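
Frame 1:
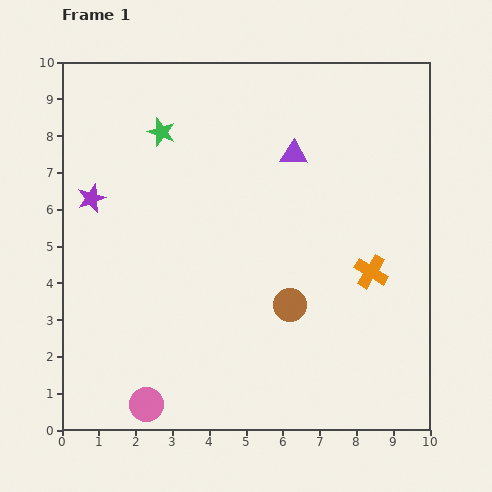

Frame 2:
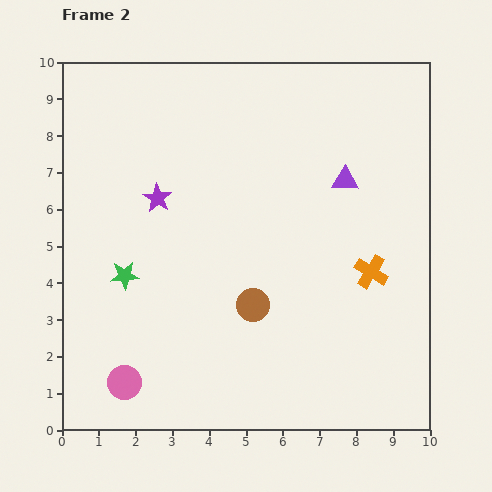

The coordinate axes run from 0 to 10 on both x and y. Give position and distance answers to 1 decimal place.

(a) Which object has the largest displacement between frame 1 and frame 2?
the green star

(moved 4.0; next 1.8)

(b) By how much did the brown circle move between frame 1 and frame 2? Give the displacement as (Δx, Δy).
(-1.0, 0.0)

The brown circle was at (6.2, 3.4) in frame 1 and (5.2, 3.4) in frame 2.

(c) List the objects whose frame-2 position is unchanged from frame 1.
the orange cross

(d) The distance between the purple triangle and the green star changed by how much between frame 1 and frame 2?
+2.9

Distance in frame 1: 3.6. Distance in frame 2: 6.5.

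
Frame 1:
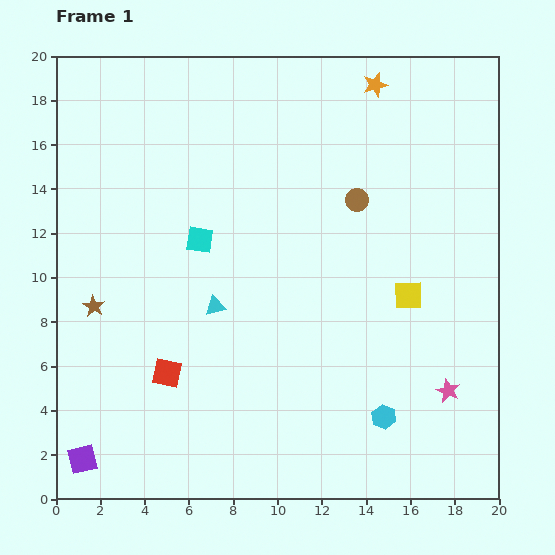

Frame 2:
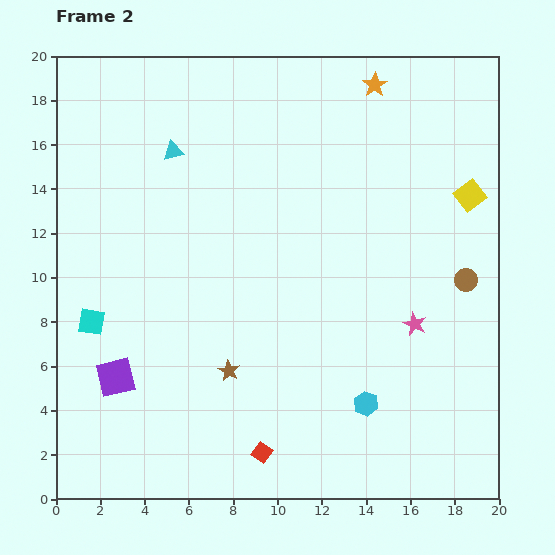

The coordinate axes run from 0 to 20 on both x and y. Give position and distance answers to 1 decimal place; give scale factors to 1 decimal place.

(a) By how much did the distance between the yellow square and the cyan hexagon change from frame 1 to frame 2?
+4.9

Distance in frame 1: 5.6. Distance in frame 2: 10.5.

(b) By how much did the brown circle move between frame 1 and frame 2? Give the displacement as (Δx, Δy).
(4.9, -3.6)

The brown circle was at (13.6, 13.5) in frame 1 and (18.5, 9.9) in frame 2.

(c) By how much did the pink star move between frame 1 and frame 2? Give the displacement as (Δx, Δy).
(-1.5, 3.0)

The pink star was at (17.7, 4.9) in frame 1 and (16.2, 7.9) in frame 2.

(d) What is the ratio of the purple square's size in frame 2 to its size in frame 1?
1.3×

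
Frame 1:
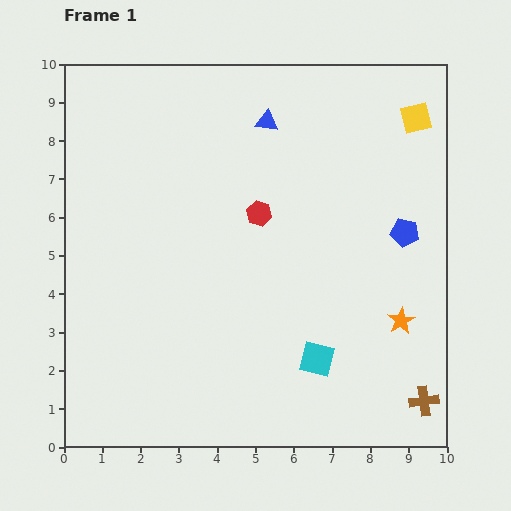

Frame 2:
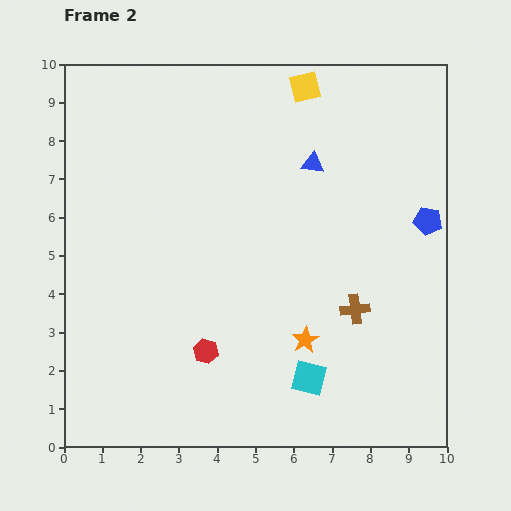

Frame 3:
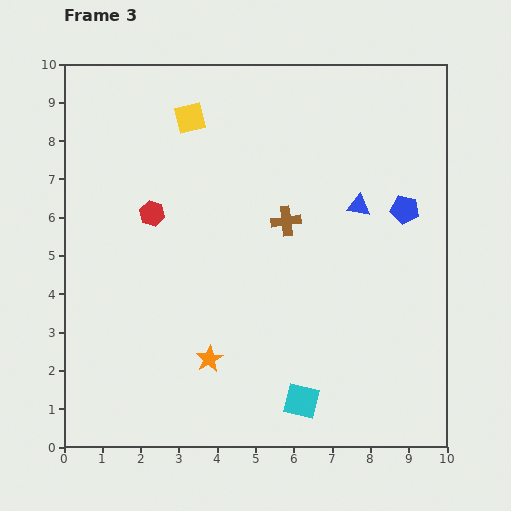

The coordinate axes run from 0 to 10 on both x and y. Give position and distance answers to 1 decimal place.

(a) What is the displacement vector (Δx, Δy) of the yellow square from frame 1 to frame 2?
(-2.9, 0.8)

The yellow square was at (9.2, 8.6) in frame 1 and (6.3, 9.4) in frame 2.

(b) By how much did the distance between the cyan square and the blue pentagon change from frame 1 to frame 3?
+1.7

Distance in frame 1: 4.0. Distance in frame 3: 5.7.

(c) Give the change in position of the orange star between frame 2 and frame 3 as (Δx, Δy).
(-2.5, -0.5)

The orange star was at (6.3, 2.8) in frame 2 and (3.8, 2.3) in frame 3.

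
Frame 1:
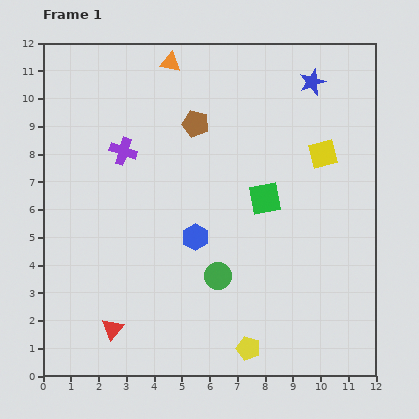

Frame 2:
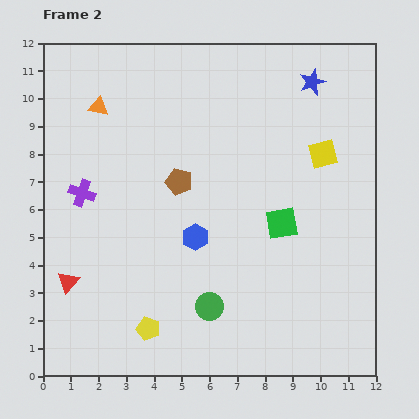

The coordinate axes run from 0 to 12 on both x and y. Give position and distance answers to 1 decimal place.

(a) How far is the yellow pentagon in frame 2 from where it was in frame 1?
3.7

The yellow pentagon moved from (7.4, 1.0) to (3.8, 1.7), a distance of √(3.6² + 0.7²) ≈ 3.7.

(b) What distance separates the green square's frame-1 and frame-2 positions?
1.1

The green square moved from (8.0, 6.4) to (8.6, 5.5), a distance of √(0.6² + 0.9²) ≈ 1.1.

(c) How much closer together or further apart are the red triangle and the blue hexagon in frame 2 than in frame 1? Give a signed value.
+0.4

Distance in frame 1: 4.5. Distance in frame 2: 4.9.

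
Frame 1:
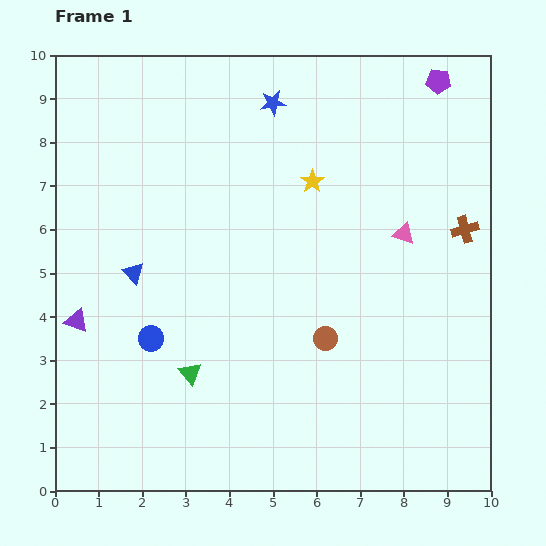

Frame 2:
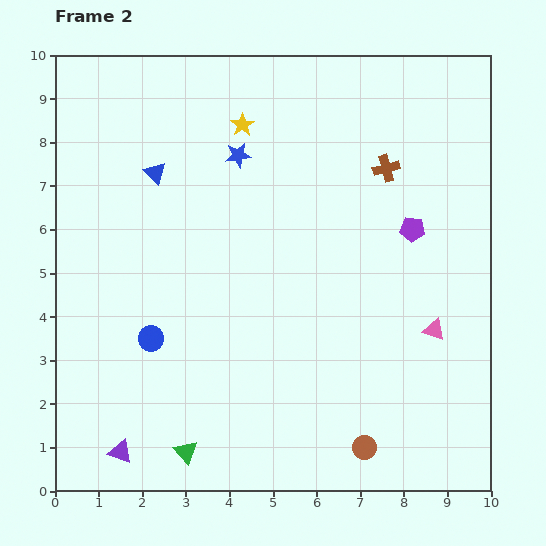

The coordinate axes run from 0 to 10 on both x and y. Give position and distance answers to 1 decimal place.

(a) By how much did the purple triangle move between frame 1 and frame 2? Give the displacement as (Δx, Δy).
(1.0, -3.0)

The purple triangle was at (0.5, 3.9) in frame 1 and (1.5, 0.9) in frame 2.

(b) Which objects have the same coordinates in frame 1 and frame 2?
the blue circle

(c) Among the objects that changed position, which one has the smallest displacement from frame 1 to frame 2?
the blue star

(moved 1.4)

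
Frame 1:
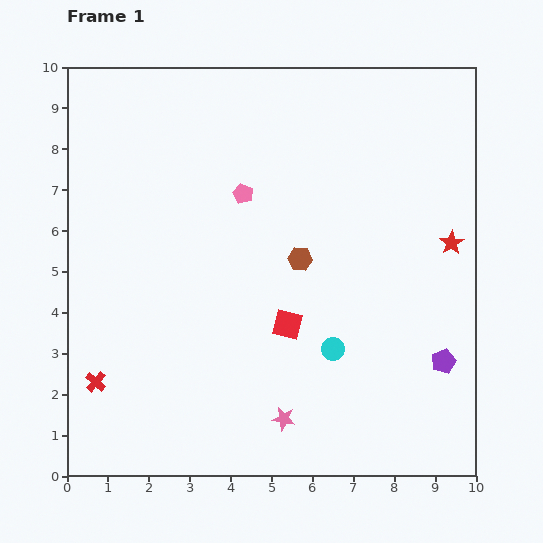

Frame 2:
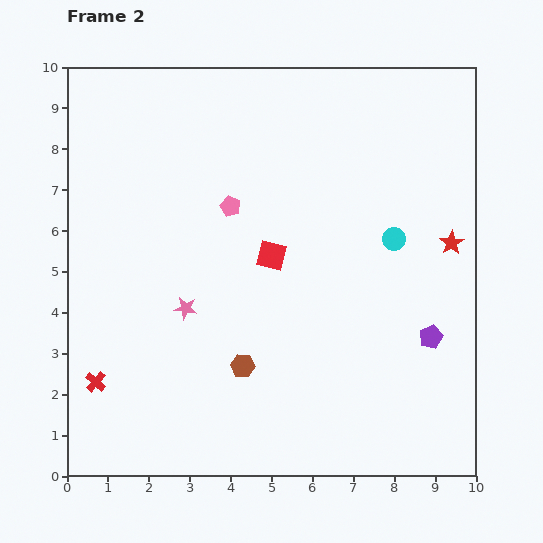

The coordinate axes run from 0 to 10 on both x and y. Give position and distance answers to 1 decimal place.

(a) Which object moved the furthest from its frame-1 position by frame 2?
the pink star

(moved 3.6; next 3.1)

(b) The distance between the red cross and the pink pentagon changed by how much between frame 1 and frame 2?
-0.4

Distance in frame 1: 5.8. Distance in frame 2: 5.4.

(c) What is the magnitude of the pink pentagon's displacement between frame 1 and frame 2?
0.4

The pink pentagon moved from (4.3, 6.9) to (4.0, 6.6), a distance of √(0.3² + 0.3²) ≈ 0.4.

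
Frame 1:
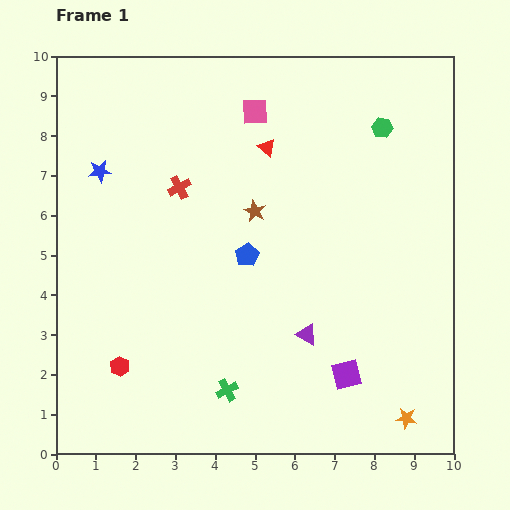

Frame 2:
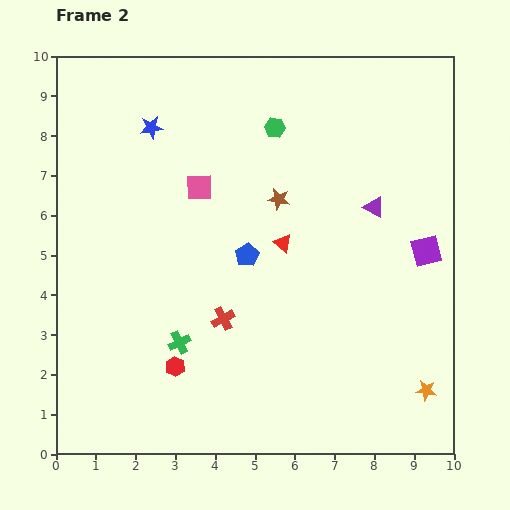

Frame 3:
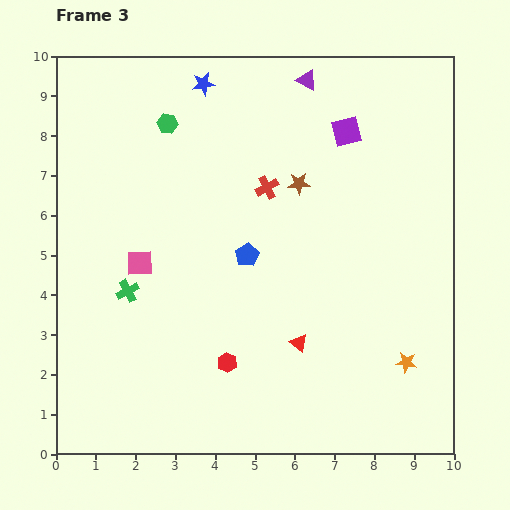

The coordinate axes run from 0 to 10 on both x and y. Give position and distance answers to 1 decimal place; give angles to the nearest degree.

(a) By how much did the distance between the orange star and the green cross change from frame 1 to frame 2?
+1.7

Distance in frame 1: 4.6. Distance in frame 2: 6.3.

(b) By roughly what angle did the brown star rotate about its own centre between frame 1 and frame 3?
30° counter-clockwise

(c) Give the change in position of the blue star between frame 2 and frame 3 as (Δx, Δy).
(1.3, 1.1)

The blue star was at (2.4, 8.2) in frame 2 and (3.7, 9.3) in frame 3.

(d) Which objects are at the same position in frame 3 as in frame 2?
the blue pentagon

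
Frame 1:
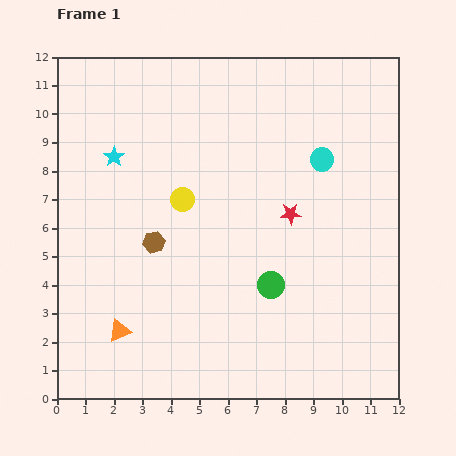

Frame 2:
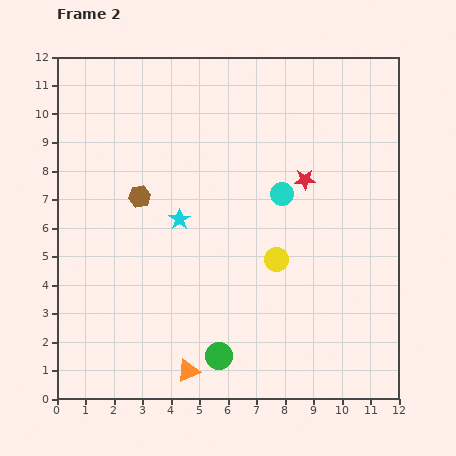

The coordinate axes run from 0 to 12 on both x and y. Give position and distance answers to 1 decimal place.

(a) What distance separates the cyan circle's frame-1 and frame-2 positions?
1.8

The cyan circle moved from (9.3, 8.4) to (7.9, 7.2), a distance of √(1.4² + 1.2²) ≈ 1.8.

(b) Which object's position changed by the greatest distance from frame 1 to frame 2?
the yellow circle

(moved 3.9; next 3.2)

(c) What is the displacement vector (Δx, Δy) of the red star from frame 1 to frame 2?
(0.5, 1.2)

The red star was at (8.2, 6.5) in frame 1 and (8.7, 7.7) in frame 2.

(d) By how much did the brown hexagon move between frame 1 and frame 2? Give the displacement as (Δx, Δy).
(-0.5, 1.6)

The brown hexagon was at (3.4, 5.5) in frame 1 and (2.9, 7.1) in frame 2.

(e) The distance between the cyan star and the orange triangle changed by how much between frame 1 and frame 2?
-0.8

Distance in frame 1: 6.1. Distance in frame 2: 5.3.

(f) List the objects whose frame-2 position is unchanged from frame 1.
none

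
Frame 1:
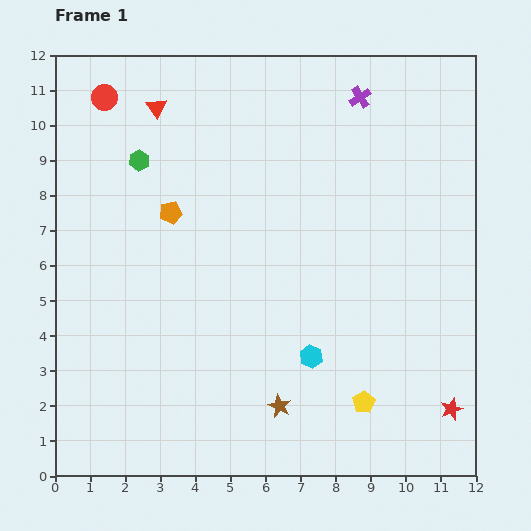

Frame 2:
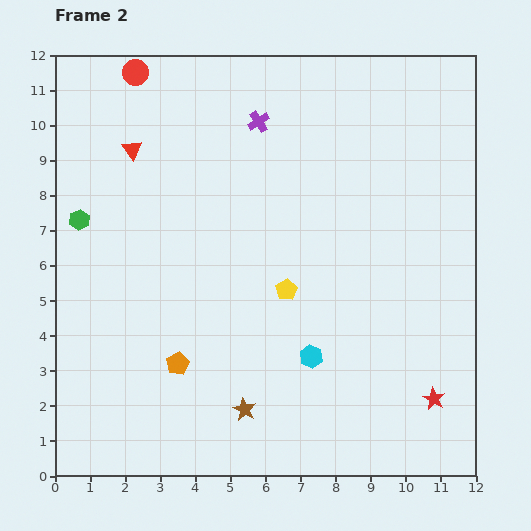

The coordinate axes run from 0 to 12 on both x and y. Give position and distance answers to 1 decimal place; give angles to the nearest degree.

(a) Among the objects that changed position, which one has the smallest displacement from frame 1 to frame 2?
the red star

(moved 0.6)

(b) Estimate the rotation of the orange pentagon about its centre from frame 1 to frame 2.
16° counter-clockwise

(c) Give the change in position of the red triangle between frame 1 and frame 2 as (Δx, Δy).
(-0.7, -1.2)

The red triangle was at (2.9, 10.5) in frame 1 and (2.2, 9.3) in frame 2.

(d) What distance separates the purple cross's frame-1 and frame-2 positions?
3.0

The purple cross moved from (8.7, 10.8) to (5.8, 10.1), a distance of √(2.9² + 0.7²) ≈ 3.0.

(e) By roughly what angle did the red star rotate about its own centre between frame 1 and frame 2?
23° counter-clockwise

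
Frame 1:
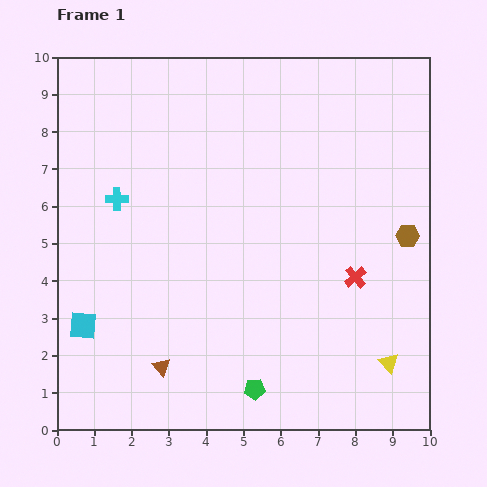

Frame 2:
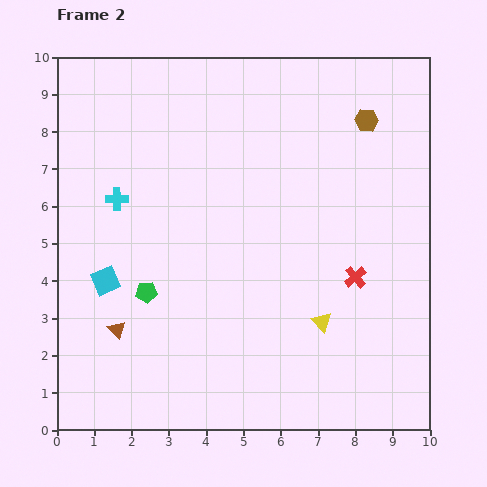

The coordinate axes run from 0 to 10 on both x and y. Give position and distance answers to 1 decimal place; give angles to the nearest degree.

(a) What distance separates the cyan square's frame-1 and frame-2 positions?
1.3

The cyan square moved from (0.7, 2.8) to (1.3, 4.0), a distance of √(0.6² + 1.2²) ≈ 1.3.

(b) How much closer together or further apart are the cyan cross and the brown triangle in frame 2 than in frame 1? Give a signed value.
-1.2

Distance in frame 1: 4.7. Distance in frame 2: 3.5.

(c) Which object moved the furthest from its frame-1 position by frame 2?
the green pentagon

(moved 3.9; next 3.3)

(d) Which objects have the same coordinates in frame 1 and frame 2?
the red cross, the cyan cross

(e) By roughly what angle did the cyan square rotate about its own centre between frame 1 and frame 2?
29° counter-clockwise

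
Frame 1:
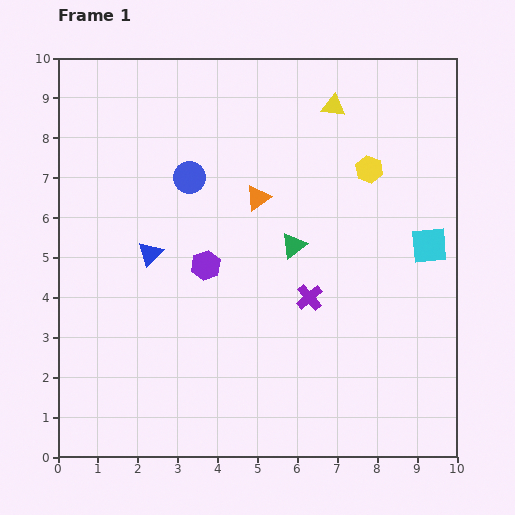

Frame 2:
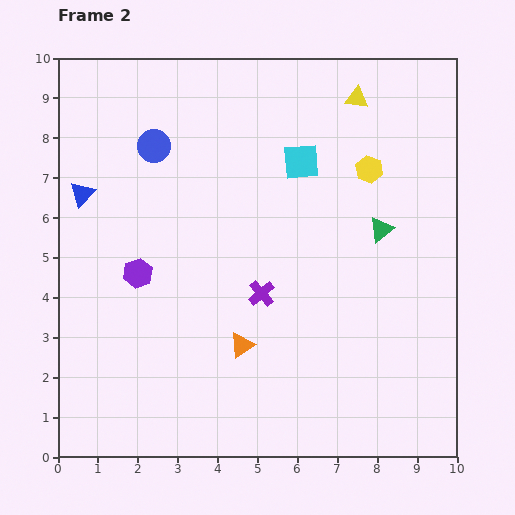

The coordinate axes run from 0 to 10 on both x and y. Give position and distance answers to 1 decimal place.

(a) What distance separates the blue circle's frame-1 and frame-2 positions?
1.2

The blue circle moved from (3.3, 7.0) to (2.4, 7.8), a distance of √(0.9² + 0.8²) ≈ 1.2.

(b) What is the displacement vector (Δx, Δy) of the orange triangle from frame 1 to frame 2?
(-0.4, -3.7)

The orange triangle was at (5.0, 6.5) in frame 1 and (4.6, 2.8) in frame 2.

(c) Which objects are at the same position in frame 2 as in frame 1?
the yellow hexagon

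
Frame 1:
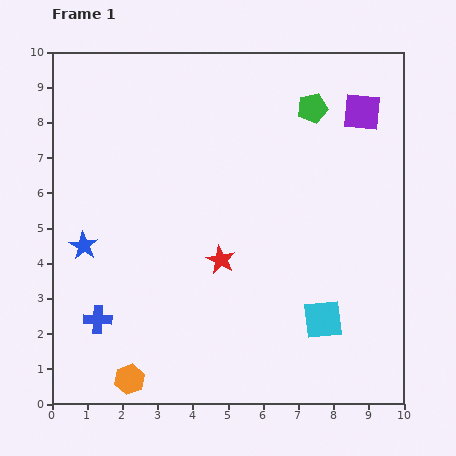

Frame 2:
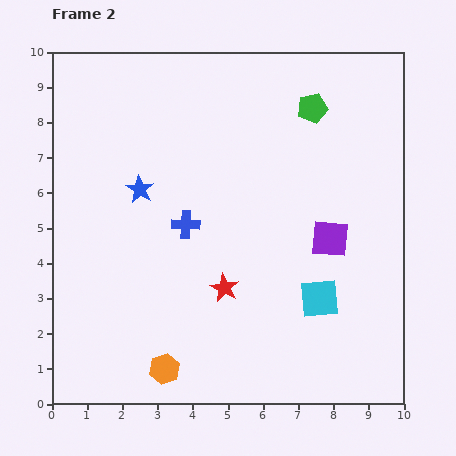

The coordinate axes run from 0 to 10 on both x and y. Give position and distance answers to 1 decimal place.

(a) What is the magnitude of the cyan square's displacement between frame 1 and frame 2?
0.6

The cyan square moved from (7.7, 2.4) to (7.6, 3.0), a distance of √(0.1² + 0.6²) ≈ 0.6.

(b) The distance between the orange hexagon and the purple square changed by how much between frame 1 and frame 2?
-4.1

Distance in frame 1: 10.1. Distance in frame 2: 6.0.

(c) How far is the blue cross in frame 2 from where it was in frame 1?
3.7

The blue cross moved from (1.3, 2.4) to (3.8, 5.1), a distance of √(2.5² + 2.7²) ≈ 3.7.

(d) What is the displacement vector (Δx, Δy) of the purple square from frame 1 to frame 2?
(-0.9, -3.6)

The purple square was at (8.8, 8.3) in frame 1 and (7.9, 4.7) in frame 2.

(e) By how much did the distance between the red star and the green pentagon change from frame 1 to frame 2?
+0.7

Distance in frame 1: 5.0. Distance in frame 2: 5.7.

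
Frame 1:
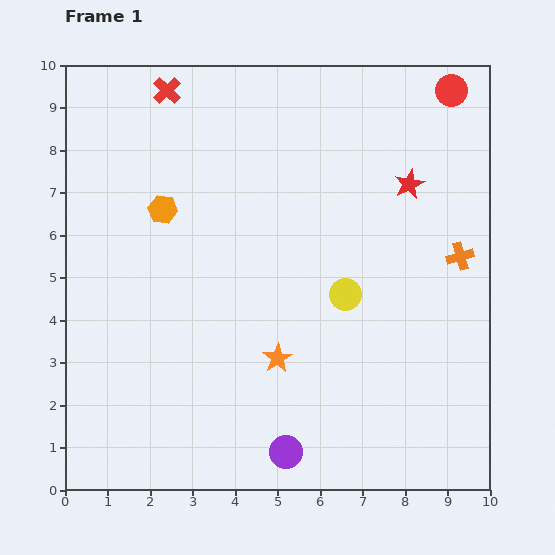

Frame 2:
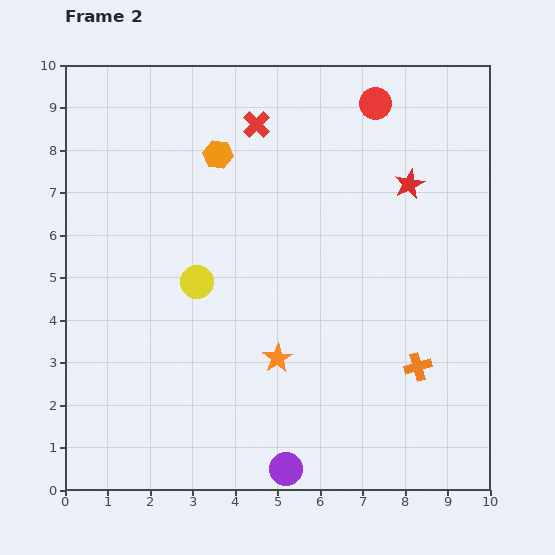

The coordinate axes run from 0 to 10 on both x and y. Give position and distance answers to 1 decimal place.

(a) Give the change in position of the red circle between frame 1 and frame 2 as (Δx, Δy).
(-1.8, -0.3)

The red circle was at (9.1, 9.4) in frame 1 and (7.3, 9.1) in frame 2.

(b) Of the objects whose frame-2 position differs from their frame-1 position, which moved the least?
the purple circle

(moved 0.4)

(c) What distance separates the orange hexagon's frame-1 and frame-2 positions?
1.8

The orange hexagon moved from (2.3, 6.6) to (3.6, 7.9), a distance of √(1.3² + 1.3²) ≈ 1.8.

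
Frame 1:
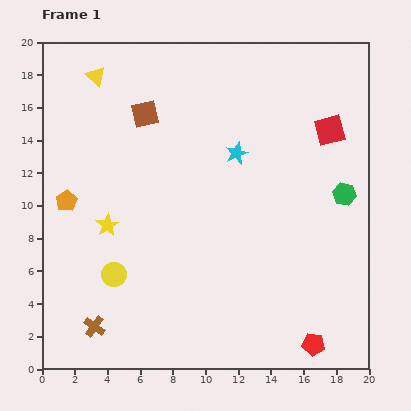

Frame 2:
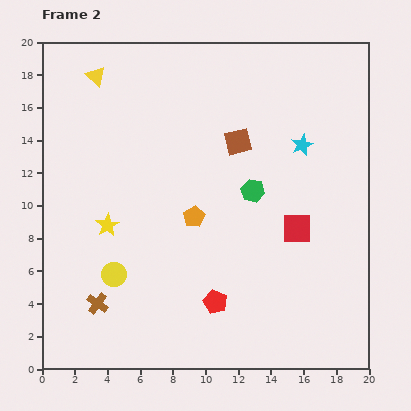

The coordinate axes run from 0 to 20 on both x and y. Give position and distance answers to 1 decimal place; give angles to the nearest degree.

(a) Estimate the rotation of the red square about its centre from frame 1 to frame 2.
15° clockwise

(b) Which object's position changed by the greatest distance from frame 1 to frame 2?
the orange pentagon

(moved 7.9; next 6.5)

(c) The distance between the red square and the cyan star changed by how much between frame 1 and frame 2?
-0.8

Distance in frame 1: 5.9. Distance in frame 2: 5.1.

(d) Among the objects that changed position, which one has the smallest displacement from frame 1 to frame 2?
the brown cross

(moved 1.4)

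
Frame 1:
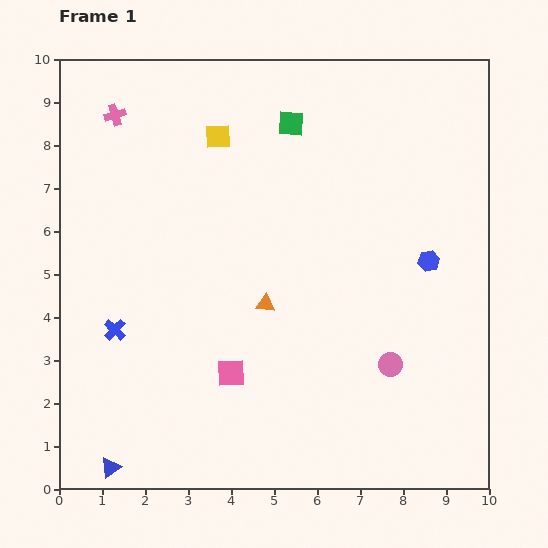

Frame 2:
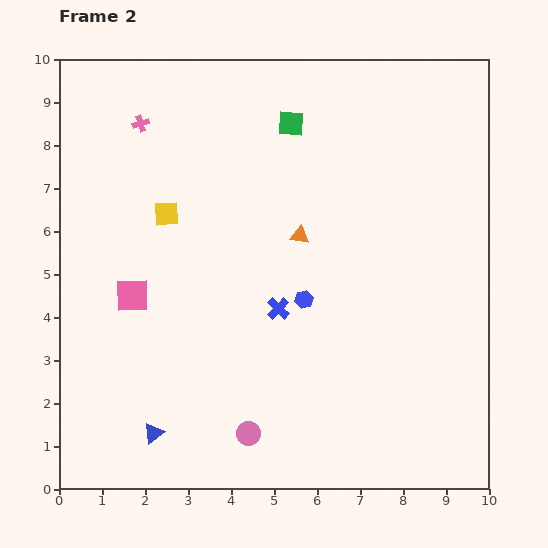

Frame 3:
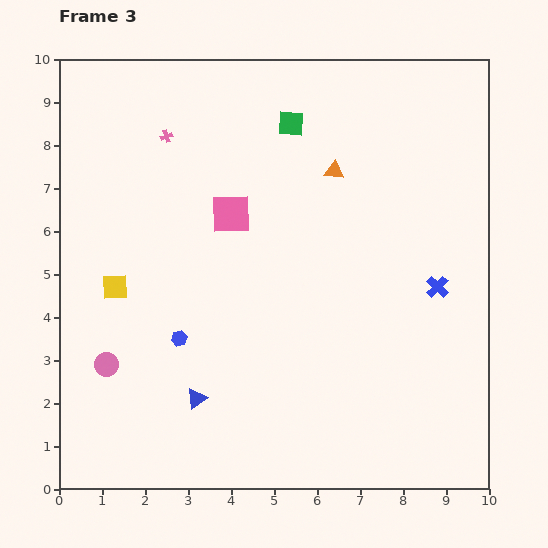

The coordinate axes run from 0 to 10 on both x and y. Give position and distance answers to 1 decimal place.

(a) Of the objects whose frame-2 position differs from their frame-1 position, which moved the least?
the pink cross

(moved 0.6)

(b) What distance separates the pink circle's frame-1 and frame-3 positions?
6.6

The pink circle moved from (7.7, 2.9) to (1.1, 2.9), a distance of √(6.6² + 0.0²) ≈ 6.6.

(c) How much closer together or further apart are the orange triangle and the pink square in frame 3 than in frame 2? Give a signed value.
-1.5

Distance in frame 2: 4.1. Distance in frame 3: 2.6.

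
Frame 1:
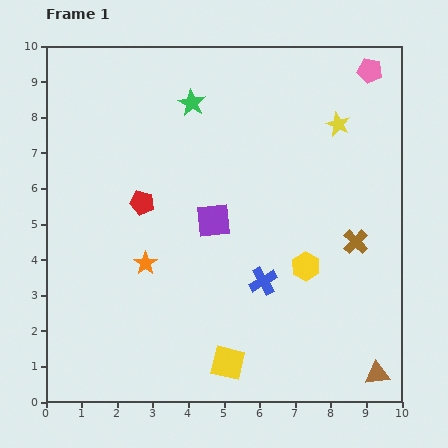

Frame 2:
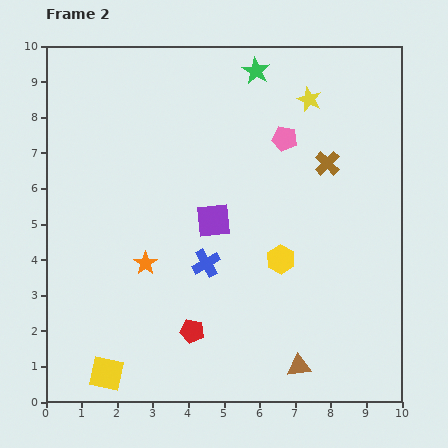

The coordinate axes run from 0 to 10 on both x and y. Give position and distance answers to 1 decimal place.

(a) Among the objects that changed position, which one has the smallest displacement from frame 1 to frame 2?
the yellow hexagon

(moved 0.7)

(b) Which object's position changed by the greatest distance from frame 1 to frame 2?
the red pentagon

(moved 3.9; next 3.4)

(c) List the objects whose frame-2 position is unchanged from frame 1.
the orange star, the purple square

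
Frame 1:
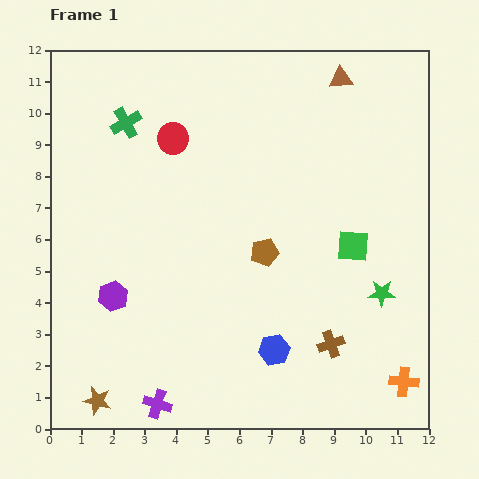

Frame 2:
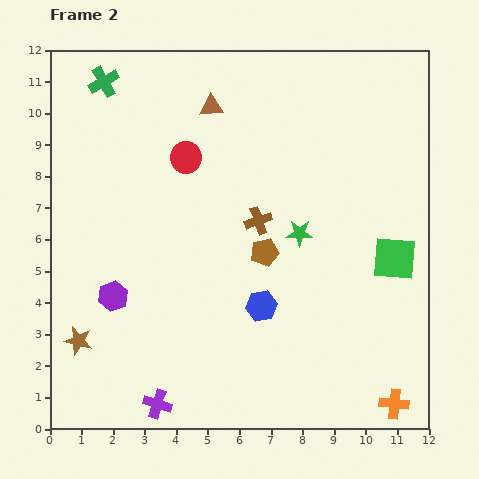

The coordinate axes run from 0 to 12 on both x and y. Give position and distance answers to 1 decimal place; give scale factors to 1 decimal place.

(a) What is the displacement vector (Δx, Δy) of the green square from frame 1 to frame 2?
(1.3, -0.4)

The green square was at (9.6, 5.8) in frame 1 and (10.9, 5.4) in frame 2.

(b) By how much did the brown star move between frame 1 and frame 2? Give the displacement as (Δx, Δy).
(-0.6, 1.9)

The brown star was at (1.5, 0.9) in frame 1 and (0.9, 2.8) in frame 2.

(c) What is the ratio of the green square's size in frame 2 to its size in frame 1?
1.4×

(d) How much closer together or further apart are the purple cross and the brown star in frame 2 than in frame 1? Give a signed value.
+1.3

Distance in frame 1: 1.9. Distance in frame 2: 3.2.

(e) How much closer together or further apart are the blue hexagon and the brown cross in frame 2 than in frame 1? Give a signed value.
+0.9

Distance in frame 1: 1.8. Distance in frame 2: 2.7.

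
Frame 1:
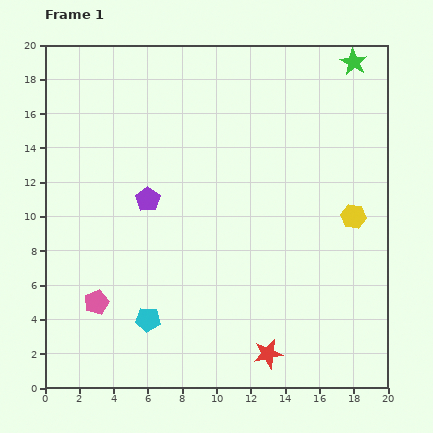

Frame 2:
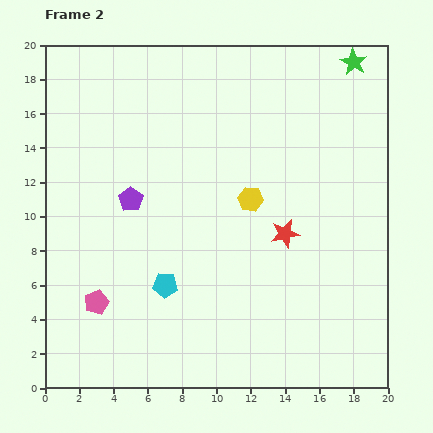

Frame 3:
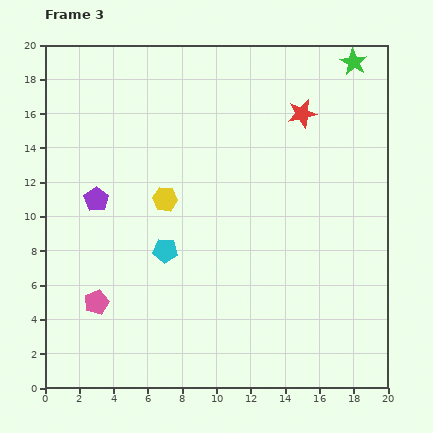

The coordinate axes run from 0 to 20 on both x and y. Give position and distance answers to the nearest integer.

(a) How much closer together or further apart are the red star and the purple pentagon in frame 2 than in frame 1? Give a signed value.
-2

Distance in frame 1: 11. Distance in frame 2: 9.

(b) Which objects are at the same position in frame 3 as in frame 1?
the green star, the pink pentagon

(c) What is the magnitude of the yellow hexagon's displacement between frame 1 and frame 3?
11

The yellow hexagon moved from (18, 10) to (7, 11), a distance of √(11² + 1²) ≈ 11.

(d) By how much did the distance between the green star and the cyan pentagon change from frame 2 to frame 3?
-1

Distance in frame 2: 17. Distance in frame 3: 16.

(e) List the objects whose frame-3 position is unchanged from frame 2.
the green star, the pink pentagon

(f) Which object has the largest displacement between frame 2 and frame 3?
the red star

(moved 7; next 5)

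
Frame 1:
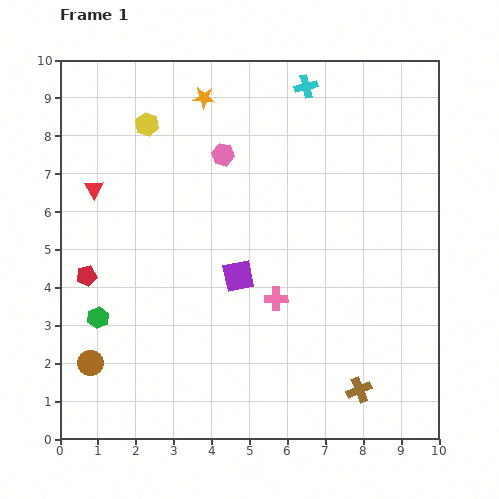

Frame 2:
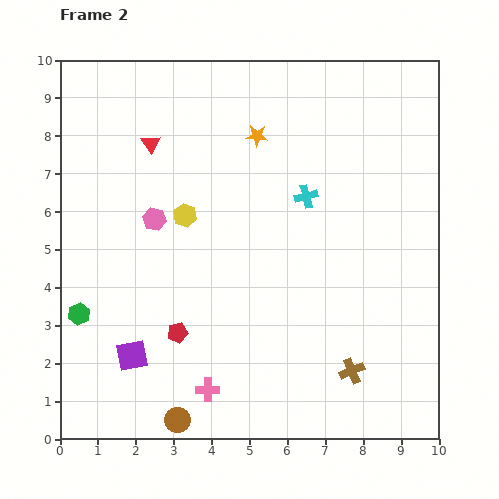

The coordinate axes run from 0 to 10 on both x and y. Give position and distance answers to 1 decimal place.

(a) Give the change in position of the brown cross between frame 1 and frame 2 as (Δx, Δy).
(-0.2, 0.5)

The brown cross was at (7.9, 1.3) in frame 1 and (7.7, 1.8) in frame 2.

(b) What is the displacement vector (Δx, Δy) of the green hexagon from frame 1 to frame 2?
(-0.5, 0.1)

The green hexagon was at (1.0, 3.2) in frame 1 and (0.5, 3.3) in frame 2.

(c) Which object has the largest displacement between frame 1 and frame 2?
the purple square

(moved 3.5; next 3.0)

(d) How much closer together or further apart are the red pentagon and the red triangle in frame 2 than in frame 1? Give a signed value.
+2.7

Distance in frame 1: 2.3. Distance in frame 2: 5.0.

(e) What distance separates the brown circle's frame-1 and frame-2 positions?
2.7

The brown circle moved from (0.8, 2.0) to (3.1, 0.5), a distance of √(2.3² + 1.5²) ≈ 2.7.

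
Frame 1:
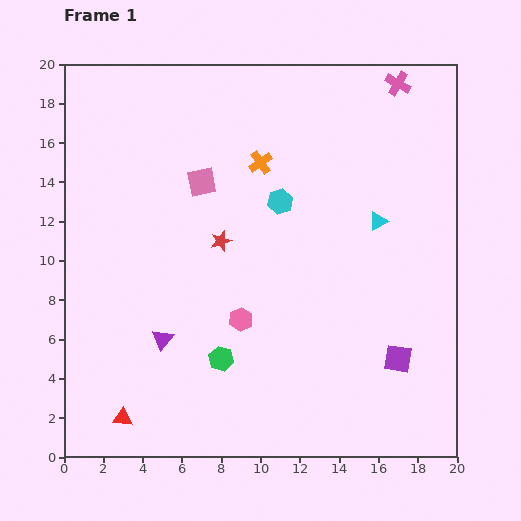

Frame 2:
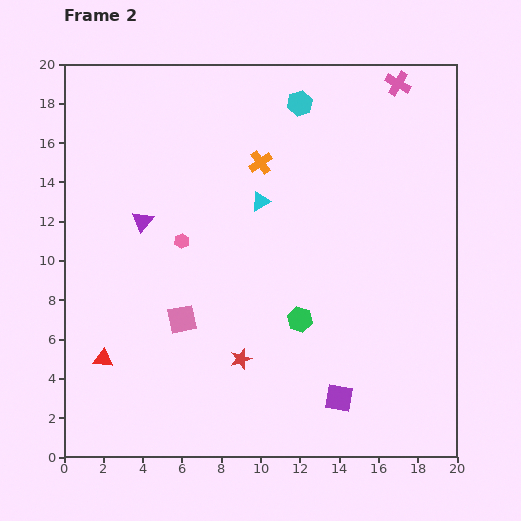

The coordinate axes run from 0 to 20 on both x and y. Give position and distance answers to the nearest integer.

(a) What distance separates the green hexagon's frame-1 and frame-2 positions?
4

The green hexagon moved from (8, 5) to (12, 7), a distance of √(4² + 2²) ≈ 4.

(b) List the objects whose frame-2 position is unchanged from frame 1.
the orange cross, the pink cross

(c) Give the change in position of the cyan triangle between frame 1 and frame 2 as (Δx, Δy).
(-6, 1)

The cyan triangle was at (16, 12) in frame 1 and (10, 13) in frame 2.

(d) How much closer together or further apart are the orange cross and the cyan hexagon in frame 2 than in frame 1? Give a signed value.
+2

Distance in frame 1: 2. Distance in frame 2: 4.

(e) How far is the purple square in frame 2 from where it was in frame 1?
4

The purple square moved from (17, 5) to (14, 3), a distance of √(3² + 2²) ≈ 4.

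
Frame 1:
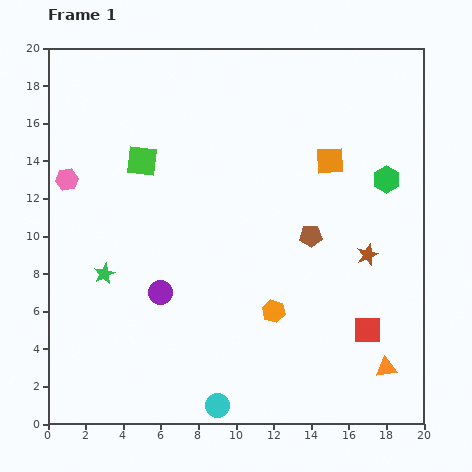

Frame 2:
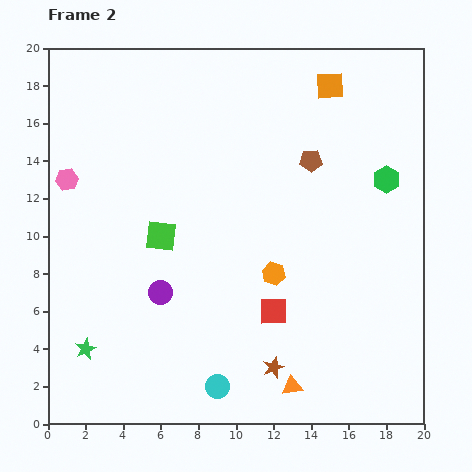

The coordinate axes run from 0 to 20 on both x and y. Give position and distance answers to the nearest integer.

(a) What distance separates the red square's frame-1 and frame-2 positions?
5

The red square moved from (17, 5) to (12, 6), a distance of √(5² + 1²) ≈ 5.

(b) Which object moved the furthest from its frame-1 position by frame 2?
the brown star

(moved 8; next 5)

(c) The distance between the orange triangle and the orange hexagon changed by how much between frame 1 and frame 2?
-1

Distance in frame 1: 7. Distance in frame 2: 6.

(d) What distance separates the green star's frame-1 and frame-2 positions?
4

The green star moved from (3, 8) to (2, 4), a distance of √(1² + 4²) ≈ 4.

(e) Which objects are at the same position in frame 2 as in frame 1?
the pink hexagon, the green hexagon, the purple circle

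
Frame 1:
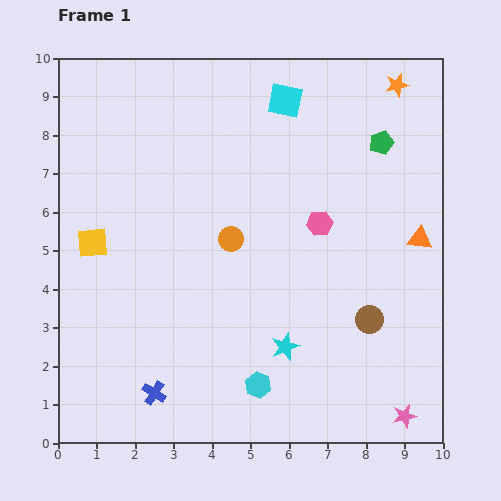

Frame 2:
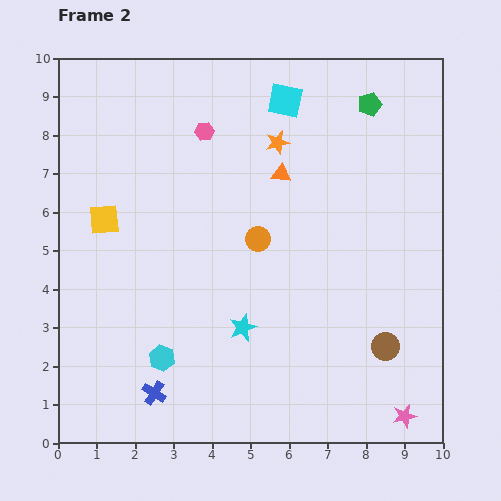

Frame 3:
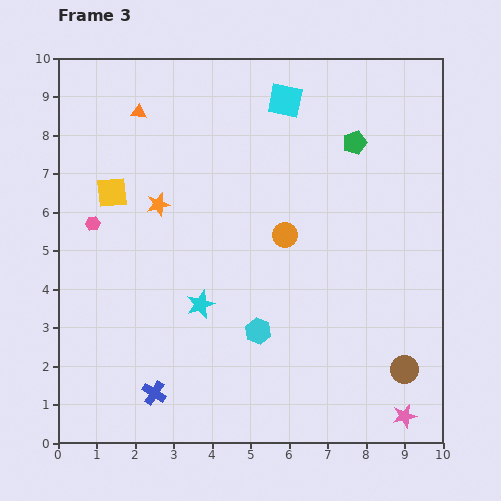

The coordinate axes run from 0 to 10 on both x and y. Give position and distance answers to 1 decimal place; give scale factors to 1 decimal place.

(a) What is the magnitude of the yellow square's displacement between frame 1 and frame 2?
0.7

The yellow square moved from (0.9, 5.2) to (1.2, 5.8), a distance of √(0.3² + 0.6²) ≈ 0.7.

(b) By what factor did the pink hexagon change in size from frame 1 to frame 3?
0.6×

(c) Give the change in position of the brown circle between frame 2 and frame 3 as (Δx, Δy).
(0.5, -0.6)

The brown circle was at (8.5, 2.5) in frame 2 and (9.0, 1.9) in frame 3.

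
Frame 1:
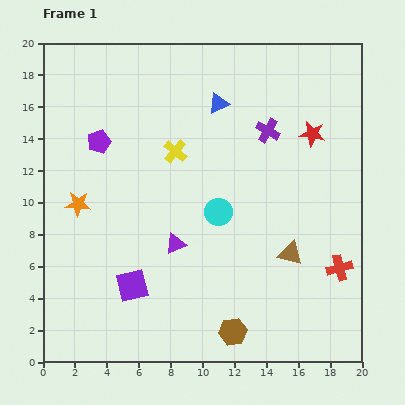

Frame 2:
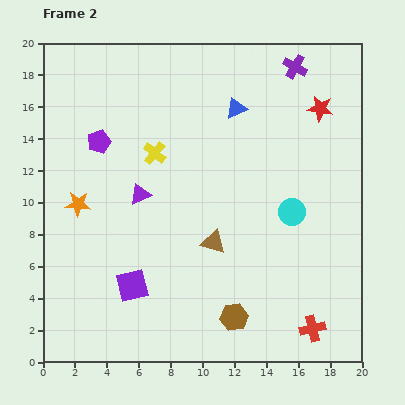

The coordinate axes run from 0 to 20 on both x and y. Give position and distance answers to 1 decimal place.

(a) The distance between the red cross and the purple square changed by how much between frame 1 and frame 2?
-1.4

Distance in frame 1: 13.0. Distance in frame 2: 11.6.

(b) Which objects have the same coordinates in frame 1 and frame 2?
the purple pentagon, the orange star, the purple square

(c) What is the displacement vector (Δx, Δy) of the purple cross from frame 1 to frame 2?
(1.7, 4.0)

The purple cross was at (14.1, 14.5) in frame 1 and (15.8, 18.5) in frame 2.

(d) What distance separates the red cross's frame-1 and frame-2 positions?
4.2

The red cross moved from (18.6, 5.9) to (16.9, 2.1), a distance of √(1.7² + 3.8²) ≈ 4.2.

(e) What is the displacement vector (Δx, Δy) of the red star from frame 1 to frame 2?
(0.5, 1.6)

The red star was at (16.9, 14.3) in frame 1 and (17.4, 15.9) in frame 2.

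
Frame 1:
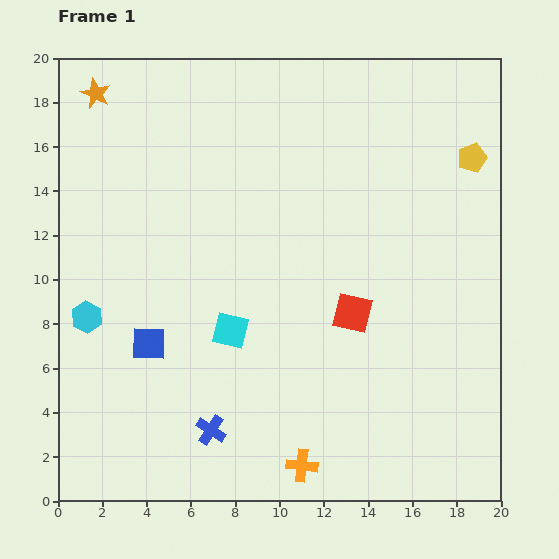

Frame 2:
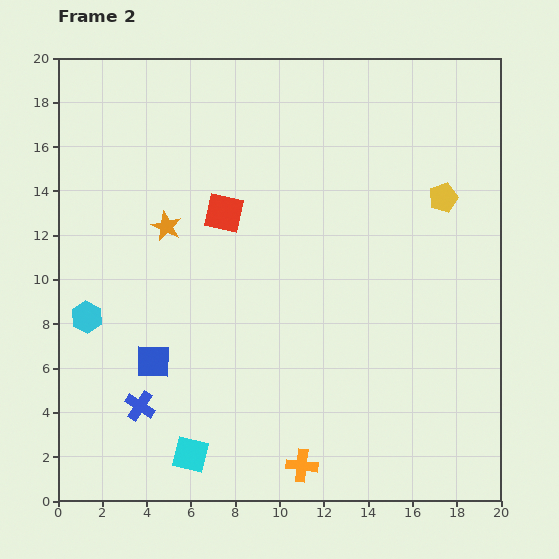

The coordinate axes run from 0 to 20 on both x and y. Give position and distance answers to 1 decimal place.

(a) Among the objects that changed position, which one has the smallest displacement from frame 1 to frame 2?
the blue square

(moved 0.8)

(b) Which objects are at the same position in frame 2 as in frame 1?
the cyan hexagon, the orange cross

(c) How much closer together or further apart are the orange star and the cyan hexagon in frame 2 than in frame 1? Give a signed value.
-4.6

Distance in frame 1: 10.1. Distance in frame 2: 5.5.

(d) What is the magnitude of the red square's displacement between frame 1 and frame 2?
7.3

The red square moved from (13.3, 8.5) to (7.5, 13.0), a distance of √(5.8² + 4.5²) ≈ 7.3.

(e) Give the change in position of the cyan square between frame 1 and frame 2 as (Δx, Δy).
(-1.8, -5.6)

The cyan square was at (7.8, 7.7) in frame 1 and (6.0, 2.1) in frame 2.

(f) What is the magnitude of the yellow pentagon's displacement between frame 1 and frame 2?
2.2

The yellow pentagon moved from (18.7, 15.5) to (17.4, 13.7), a distance of √(1.3² + 1.8²) ≈ 2.2.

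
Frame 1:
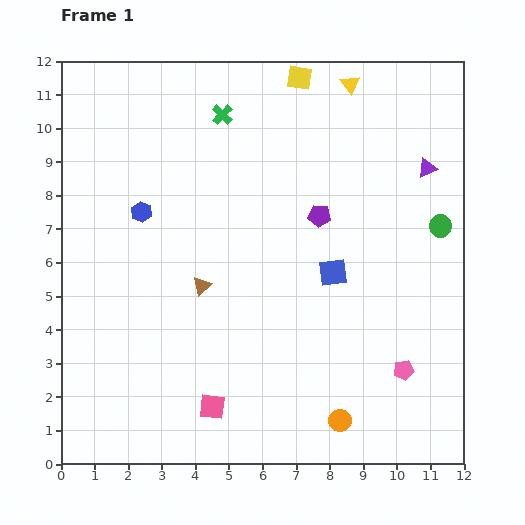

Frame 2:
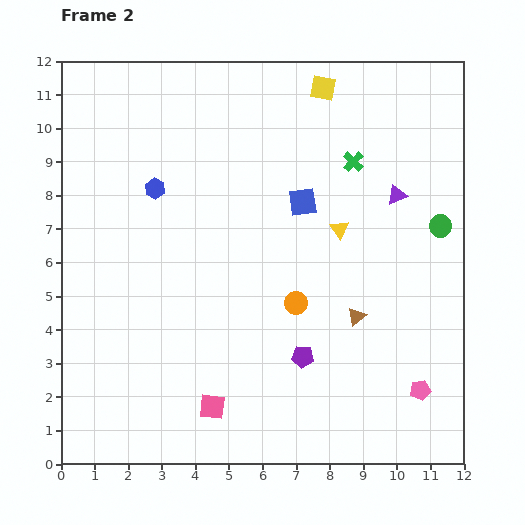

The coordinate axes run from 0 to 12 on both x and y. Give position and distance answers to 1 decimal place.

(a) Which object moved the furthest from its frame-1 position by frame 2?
the brown triangle

(moved 4.7; next 4.3)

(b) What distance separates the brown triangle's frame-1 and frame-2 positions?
4.7

The brown triangle moved from (4.2, 5.3) to (8.8, 4.4), a distance of √(4.6² + 0.9²) ≈ 4.7.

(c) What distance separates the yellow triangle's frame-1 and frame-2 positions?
4.3

The yellow triangle moved from (8.6, 11.3) to (8.3, 7.0), a distance of √(0.3² + 4.3²) ≈ 4.3.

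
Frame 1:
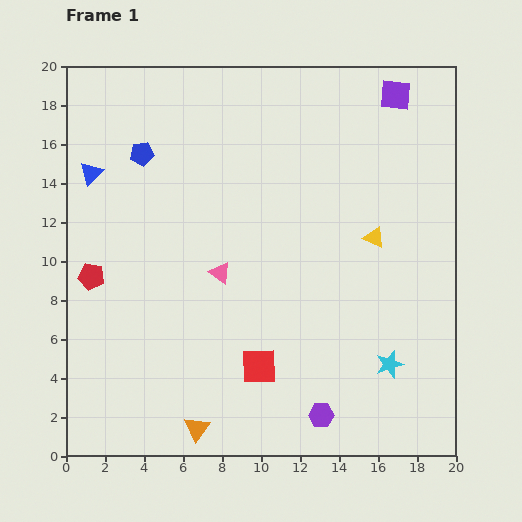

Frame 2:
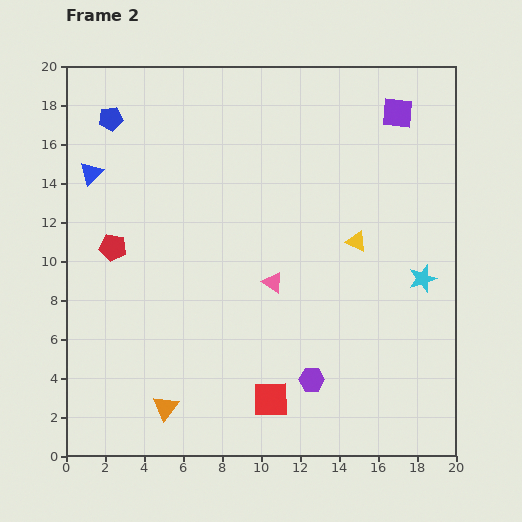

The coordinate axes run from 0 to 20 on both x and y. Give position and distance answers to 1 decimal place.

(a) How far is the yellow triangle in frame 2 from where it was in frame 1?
0.9

The yellow triangle moved from (15.8, 11.2) to (14.9, 11.0), a distance of √(0.9² + 0.2²) ≈ 0.9.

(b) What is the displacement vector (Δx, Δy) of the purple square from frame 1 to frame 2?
(0.1, -0.9)

The purple square was at (16.9, 18.5) in frame 1 and (17.0, 17.6) in frame 2.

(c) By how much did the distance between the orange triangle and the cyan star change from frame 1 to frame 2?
+4.4

Distance in frame 1: 10.4. Distance in frame 2: 14.8.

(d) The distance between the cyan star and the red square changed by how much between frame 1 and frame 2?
+3.3

Distance in frame 1: 6.7. Distance in frame 2: 10.0.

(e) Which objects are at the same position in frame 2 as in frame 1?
the blue triangle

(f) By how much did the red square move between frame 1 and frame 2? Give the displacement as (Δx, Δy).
(0.6, -1.7)

The red square was at (9.9, 4.6) in frame 1 and (10.5, 2.9) in frame 2.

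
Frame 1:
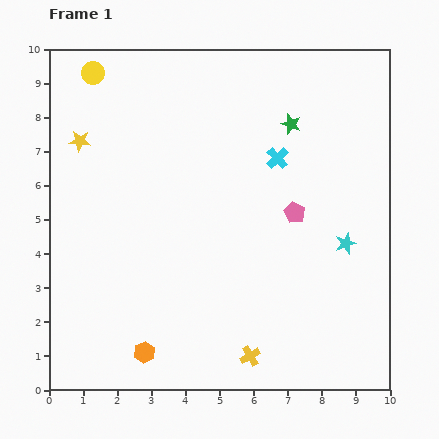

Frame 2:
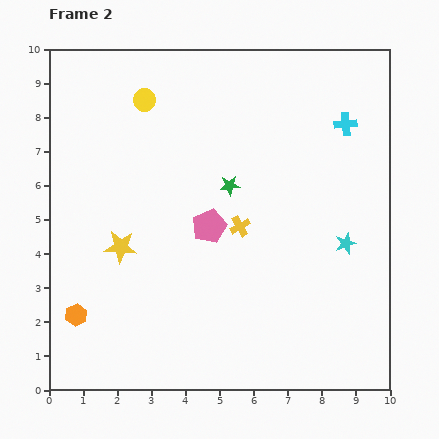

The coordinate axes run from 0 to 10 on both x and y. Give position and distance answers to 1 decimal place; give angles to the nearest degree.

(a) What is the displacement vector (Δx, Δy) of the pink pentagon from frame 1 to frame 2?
(-2.5, -0.4)

The pink pentagon was at (7.2, 5.2) in frame 1 and (4.7, 4.8) in frame 2.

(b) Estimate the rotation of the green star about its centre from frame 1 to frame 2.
25° counter-clockwise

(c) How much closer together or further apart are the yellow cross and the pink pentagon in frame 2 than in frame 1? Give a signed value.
-3.5

Distance in frame 1: 4.4. Distance in frame 2: 0.9.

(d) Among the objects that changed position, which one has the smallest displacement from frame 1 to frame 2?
the yellow circle

(moved 1.7)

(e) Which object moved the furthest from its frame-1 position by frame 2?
the yellow cross

(moved 3.8; next 3.3)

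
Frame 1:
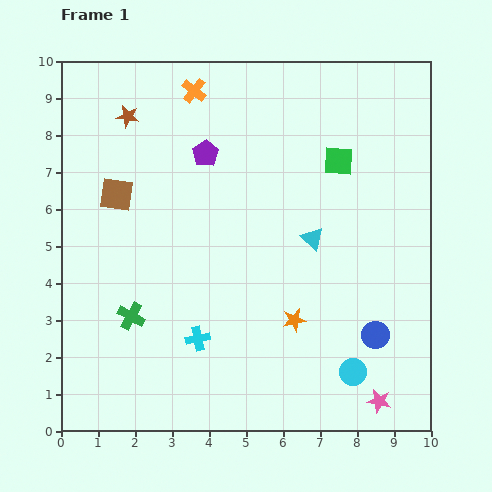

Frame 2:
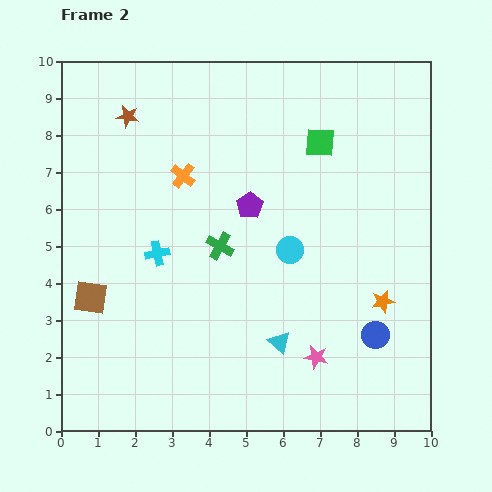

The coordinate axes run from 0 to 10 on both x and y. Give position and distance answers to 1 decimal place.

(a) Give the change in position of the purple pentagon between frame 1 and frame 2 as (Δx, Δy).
(1.2, -1.4)

The purple pentagon was at (3.9, 7.5) in frame 1 and (5.1, 6.1) in frame 2.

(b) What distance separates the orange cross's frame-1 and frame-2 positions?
2.3

The orange cross moved from (3.6, 9.2) to (3.3, 6.9), a distance of √(0.3² + 2.3²) ≈ 2.3.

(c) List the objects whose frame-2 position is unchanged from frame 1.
the blue circle, the brown star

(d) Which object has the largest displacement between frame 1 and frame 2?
the cyan circle

(moved 3.7; next 3.1)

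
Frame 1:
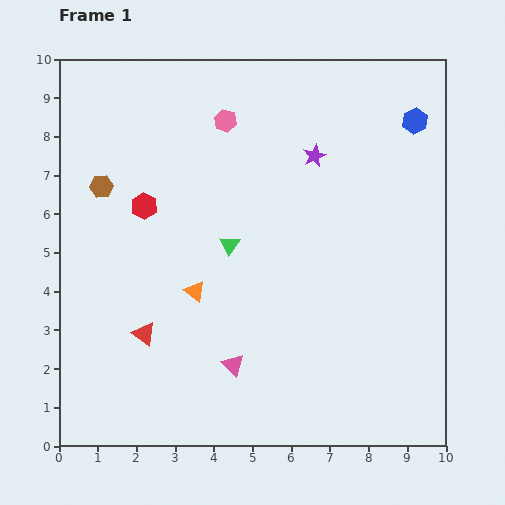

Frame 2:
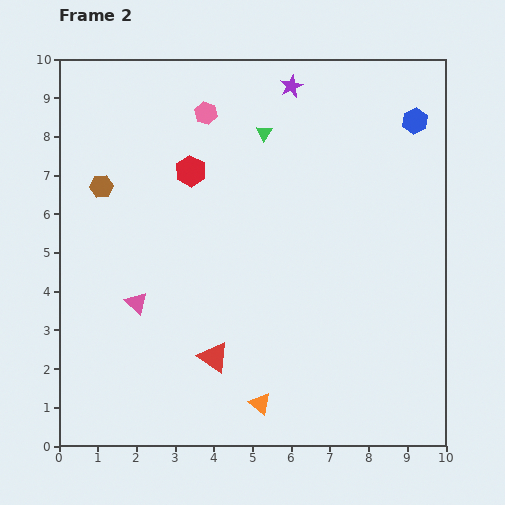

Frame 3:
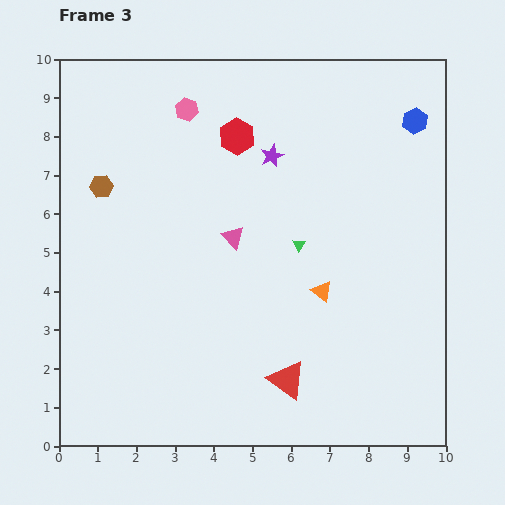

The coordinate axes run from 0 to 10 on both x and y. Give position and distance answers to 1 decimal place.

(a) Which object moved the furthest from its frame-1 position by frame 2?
the orange triangle

(moved 3.4; next 3.0)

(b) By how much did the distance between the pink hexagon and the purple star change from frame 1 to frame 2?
-0.2

Distance in frame 1: 2.5. Distance in frame 2: 2.3.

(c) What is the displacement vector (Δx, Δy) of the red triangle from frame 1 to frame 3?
(3.7, -1.2)

The red triangle was at (2.2, 2.9) in frame 1 and (5.9, 1.7) in frame 3.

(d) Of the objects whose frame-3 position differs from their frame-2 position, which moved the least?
the pink hexagon

(moved 0.5)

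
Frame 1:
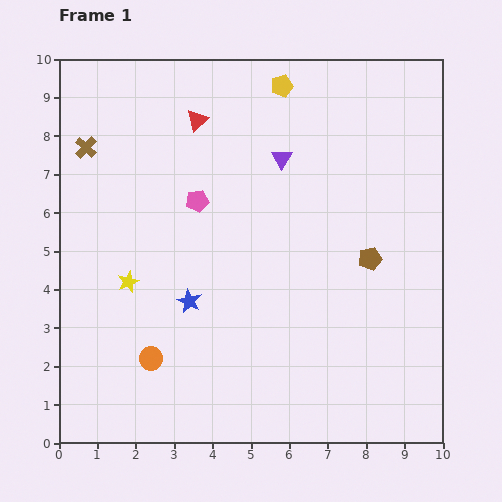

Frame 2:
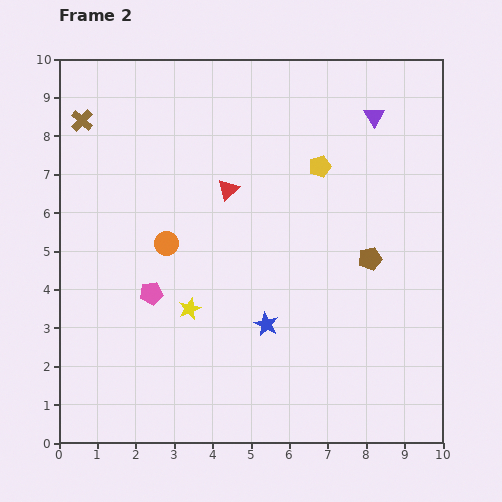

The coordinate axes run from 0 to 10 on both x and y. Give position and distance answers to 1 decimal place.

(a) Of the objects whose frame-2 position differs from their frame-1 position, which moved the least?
the brown cross

(moved 0.7)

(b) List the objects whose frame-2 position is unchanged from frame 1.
the brown pentagon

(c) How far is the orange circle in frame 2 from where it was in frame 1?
3.0

The orange circle moved from (2.4, 2.2) to (2.8, 5.2), a distance of √(0.4² + 3.0²) ≈ 3.0.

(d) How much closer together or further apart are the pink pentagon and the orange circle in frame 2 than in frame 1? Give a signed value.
-2.9

Distance in frame 1: 4.3. Distance in frame 2: 1.4.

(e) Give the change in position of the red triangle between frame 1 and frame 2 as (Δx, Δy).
(0.8, -1.8)

The red triangle was at (3.6, 8.4) in frame 1 and (4.4, 6.6) in frame 2.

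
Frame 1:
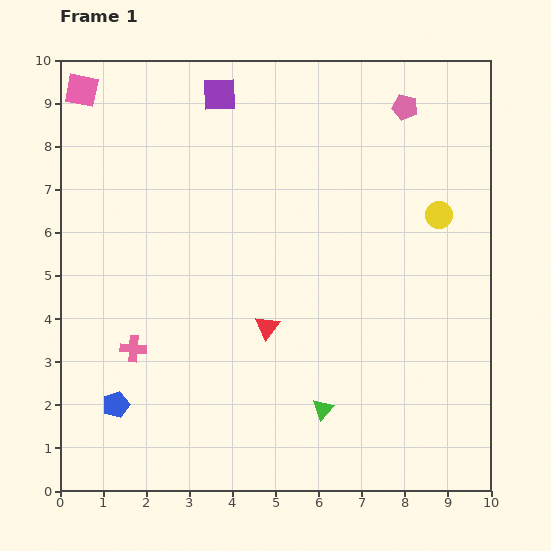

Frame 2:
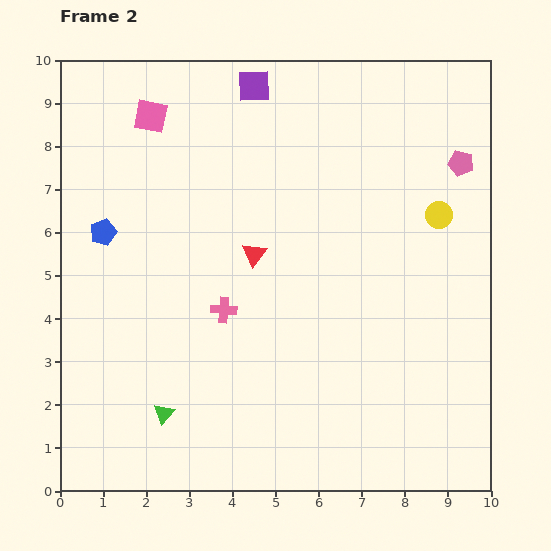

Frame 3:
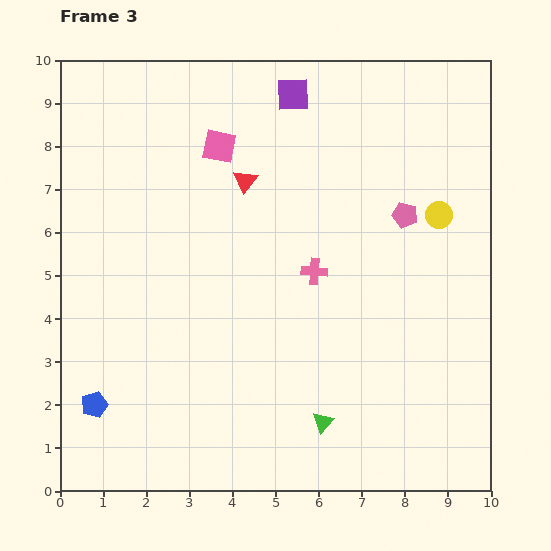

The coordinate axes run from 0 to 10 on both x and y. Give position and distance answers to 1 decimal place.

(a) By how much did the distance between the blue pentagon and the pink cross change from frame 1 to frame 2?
+1.9

Distance in frame 1: 1.4. Distance in frame 2: 3.3.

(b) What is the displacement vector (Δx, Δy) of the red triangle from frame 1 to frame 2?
(-0.3, 1.7)

The red triangle was at (4.8, 3.8) in frame 1 and (4.5, 5.5) in frame 2.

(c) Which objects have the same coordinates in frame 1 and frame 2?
the yellow circle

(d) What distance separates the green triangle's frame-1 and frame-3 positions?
0.3

The green triangle moved from (6.1, 1.9) to (6.1, 1.6), a distance of √(0.0² + 0.3²) ≈ 0.3.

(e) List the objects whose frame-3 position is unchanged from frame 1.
the yellow circle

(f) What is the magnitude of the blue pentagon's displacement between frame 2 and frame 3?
4.0

The blue pentagon moved from (1.0, 6.0) to (0.8, 2.0), a distance of √(0.2² + 4.0²) ≈ 4.0.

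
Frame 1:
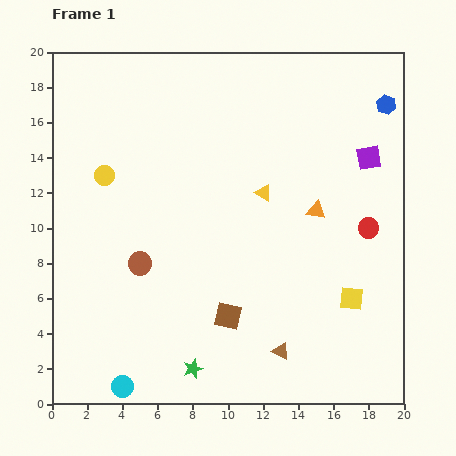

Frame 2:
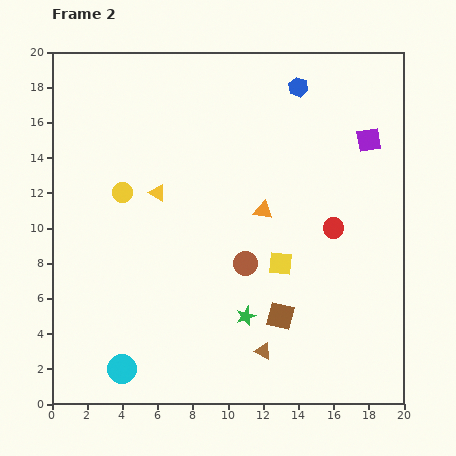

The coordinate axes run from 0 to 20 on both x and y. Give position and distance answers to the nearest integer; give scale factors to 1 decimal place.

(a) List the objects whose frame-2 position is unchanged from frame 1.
none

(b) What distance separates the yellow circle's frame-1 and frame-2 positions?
1

The yellow circle moved from (3, 13) to (4, 12), a distance of √(1² + 1²) ≈ 1.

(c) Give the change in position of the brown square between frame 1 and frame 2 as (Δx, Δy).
(3, 0)

The brown square was at (10, 5) in frame 1 and (13, 5) in frame 2.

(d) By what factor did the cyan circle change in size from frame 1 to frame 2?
1.3×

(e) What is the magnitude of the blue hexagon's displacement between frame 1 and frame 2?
5

The blue hexagon moved from (19, 17) to (14, 18), a distance of √(5² + 1²) ≈ 5.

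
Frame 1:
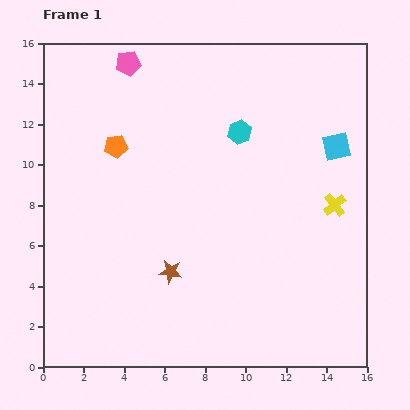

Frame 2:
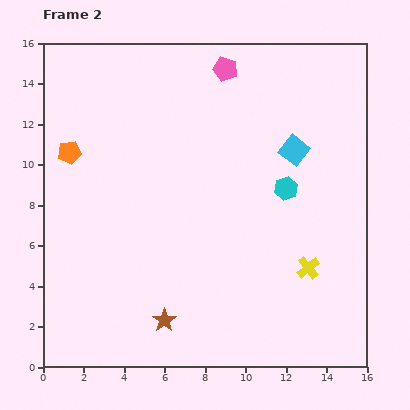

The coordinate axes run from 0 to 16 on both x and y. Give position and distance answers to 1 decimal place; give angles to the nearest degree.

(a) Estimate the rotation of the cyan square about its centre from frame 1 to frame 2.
40° counter-clockwise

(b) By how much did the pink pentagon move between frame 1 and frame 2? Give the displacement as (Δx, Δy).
(4.8, -0.3)

The pink pentagon was at (4.2, 15.0) in frame 1 and (9.0, 14.7) in frame 2.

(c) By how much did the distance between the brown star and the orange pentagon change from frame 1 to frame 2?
+2.7

Distance in frame 1: 6.8. Distance in frame 2: 9.5.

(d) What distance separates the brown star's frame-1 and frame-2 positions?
2.4

The brown star moved from (6.3, 4.7) to (6.0, 2.3), a distance of √(0.3² + 2.4²) ≈ 2.4.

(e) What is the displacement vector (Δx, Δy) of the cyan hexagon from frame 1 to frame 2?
(2.3, -2.8)

The cyan hexagon was at (9.7, 11.6) in frame 1 and (12.0, 8.8) in frame 2.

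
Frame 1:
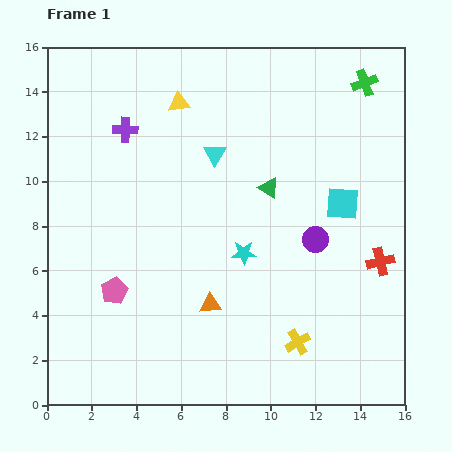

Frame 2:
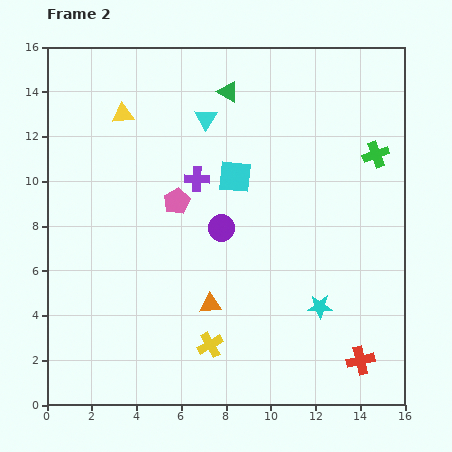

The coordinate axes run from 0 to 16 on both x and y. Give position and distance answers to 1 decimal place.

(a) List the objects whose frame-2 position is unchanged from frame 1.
the orange triangle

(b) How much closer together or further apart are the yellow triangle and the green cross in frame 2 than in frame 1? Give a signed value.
+3.1

Distance in frame 1: 8.3. Distance in frame 2: 11.4.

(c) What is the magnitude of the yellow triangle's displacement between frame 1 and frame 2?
2.5

The yellow triangle moved from (5.9, 13.5) to (3.4, 13.0), a distance of √(2.5² + 0.5²) ≈ 2.5.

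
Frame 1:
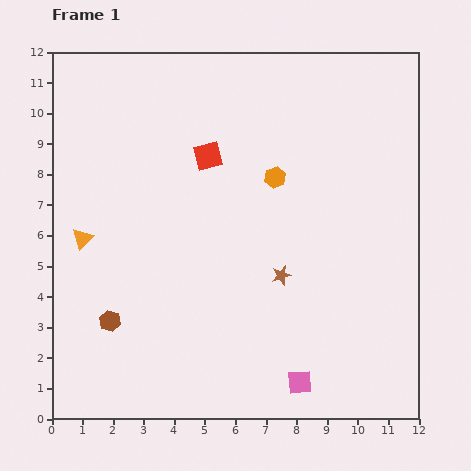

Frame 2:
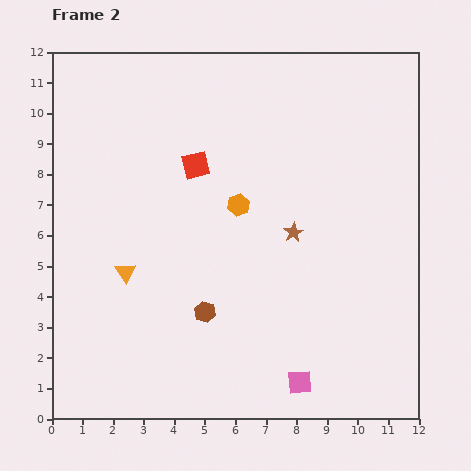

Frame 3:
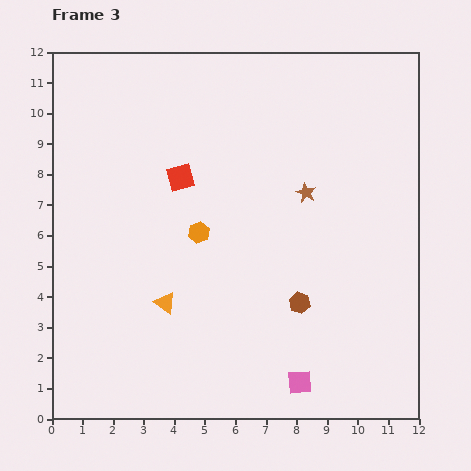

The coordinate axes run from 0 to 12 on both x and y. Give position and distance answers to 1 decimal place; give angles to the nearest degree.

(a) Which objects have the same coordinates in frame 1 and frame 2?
the pink square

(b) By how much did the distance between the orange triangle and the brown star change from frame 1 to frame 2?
-0.9

Distance in frame 1: 6.6. Distance in frame 2: 5.7.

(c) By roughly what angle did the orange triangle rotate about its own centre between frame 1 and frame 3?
39° counter-clockwise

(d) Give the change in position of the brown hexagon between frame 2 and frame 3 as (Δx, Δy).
(3.1, 0.3)

The brown hexagon was at (5.0, 3.5) in frame 2 and (8.1, 3.8) in frame 3.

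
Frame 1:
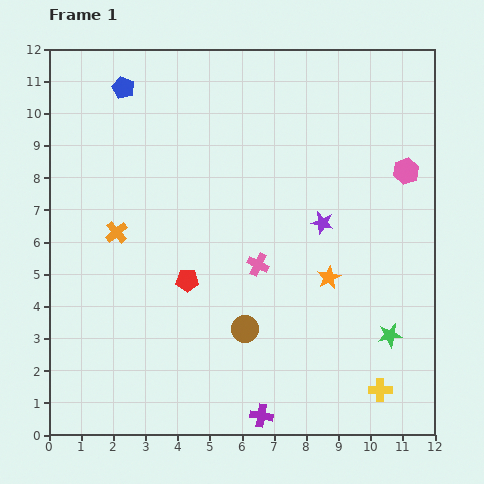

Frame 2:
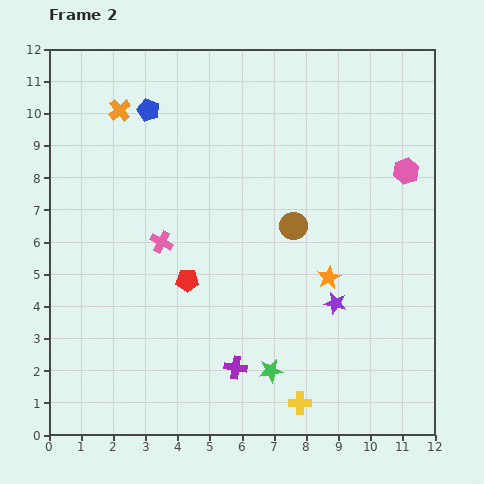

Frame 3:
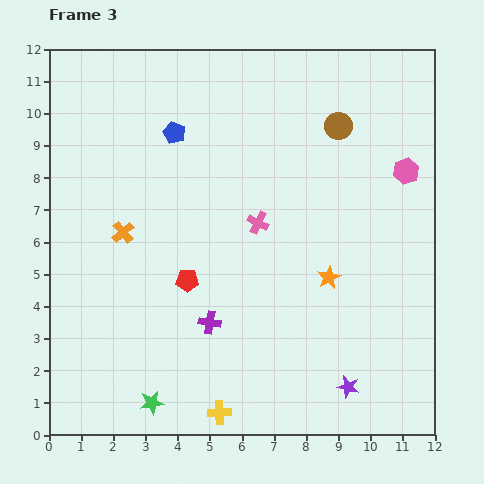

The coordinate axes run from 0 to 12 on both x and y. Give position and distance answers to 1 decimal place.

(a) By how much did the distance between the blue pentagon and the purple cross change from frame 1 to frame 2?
-2.7

Distance in frame 1: 11.1. Distance in frame 2: 8.4.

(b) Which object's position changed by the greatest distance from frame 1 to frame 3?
the green star

(moved 7.7; next 6.9)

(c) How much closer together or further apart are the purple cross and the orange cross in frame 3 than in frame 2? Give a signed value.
-4.9

Distance in frame 2: 8.8. Distance in frame 3: 3.9.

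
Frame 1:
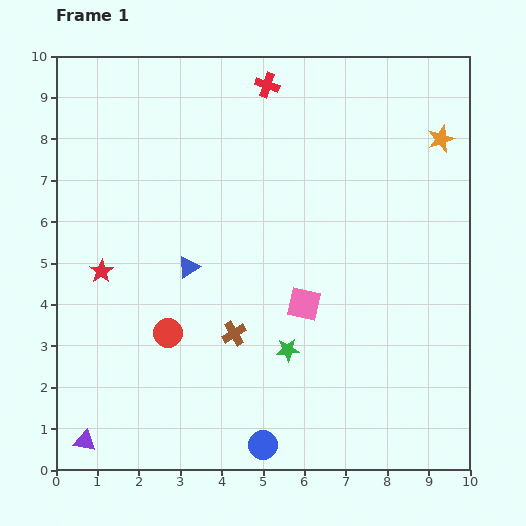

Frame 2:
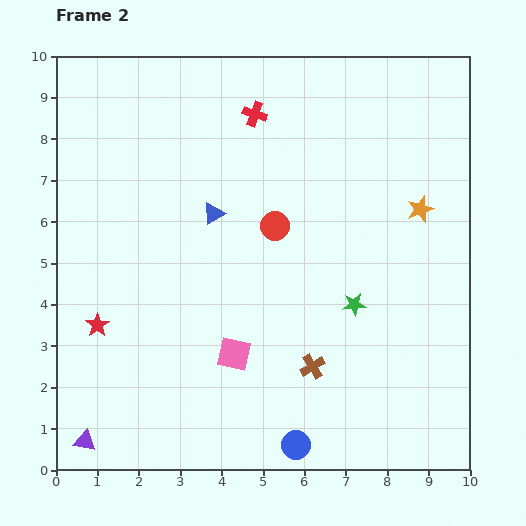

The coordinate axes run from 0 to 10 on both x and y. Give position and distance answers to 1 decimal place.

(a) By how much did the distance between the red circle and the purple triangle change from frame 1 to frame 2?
+3.6

Distance in frame 1: 3.3. Distance in frame 2: 6.9.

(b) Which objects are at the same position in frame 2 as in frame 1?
the purple triangle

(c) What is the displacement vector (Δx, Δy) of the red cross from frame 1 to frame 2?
(-0.3, -0.7)

The red cross was at (5.1, 9.3) in frame 1 and (4.8, 8.6) in frame 2.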